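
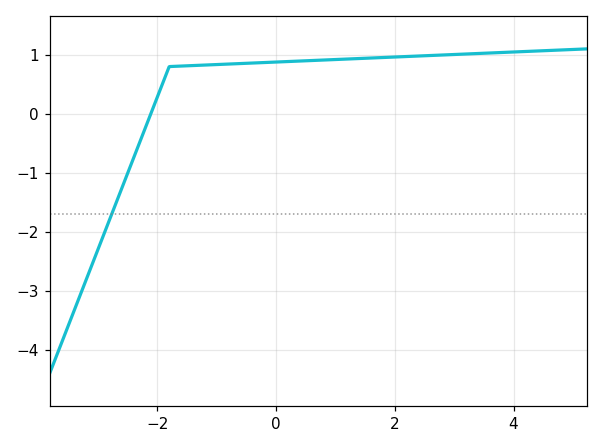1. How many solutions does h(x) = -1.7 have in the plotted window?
1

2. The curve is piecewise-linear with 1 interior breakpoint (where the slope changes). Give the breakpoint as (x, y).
(-1.8, 0.8)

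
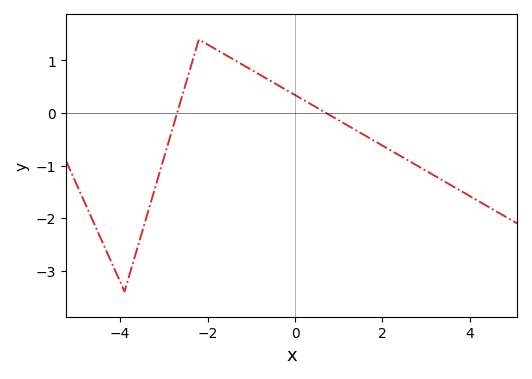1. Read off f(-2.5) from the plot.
0.6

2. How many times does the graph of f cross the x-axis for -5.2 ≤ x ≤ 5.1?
2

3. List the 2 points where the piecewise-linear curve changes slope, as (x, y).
(-3.9, -3.4); (-2.2, 1.4)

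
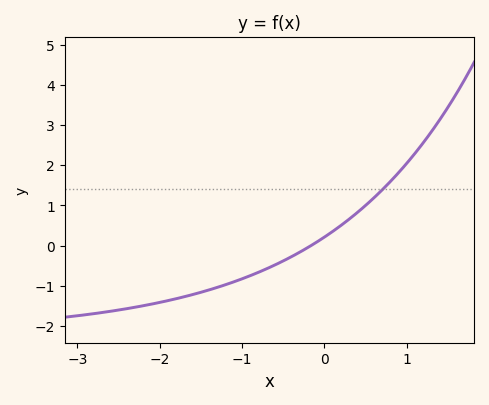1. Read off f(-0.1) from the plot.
0.1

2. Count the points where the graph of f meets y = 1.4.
1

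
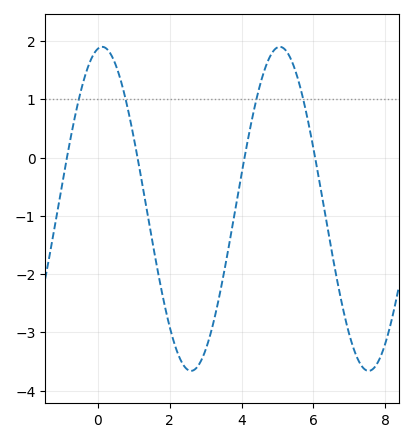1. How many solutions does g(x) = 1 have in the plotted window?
4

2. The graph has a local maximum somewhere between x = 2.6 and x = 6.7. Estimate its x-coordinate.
5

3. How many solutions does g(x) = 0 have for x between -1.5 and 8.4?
4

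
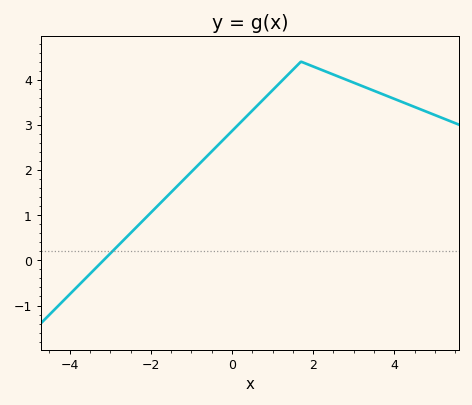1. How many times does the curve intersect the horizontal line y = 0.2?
1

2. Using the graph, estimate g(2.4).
4.15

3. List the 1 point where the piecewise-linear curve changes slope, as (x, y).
(1.7, 4.4)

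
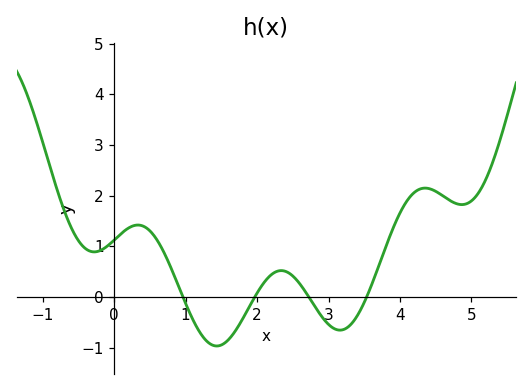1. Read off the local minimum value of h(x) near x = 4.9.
1.8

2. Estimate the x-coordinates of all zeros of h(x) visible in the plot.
1, 2, 2.7, 3.5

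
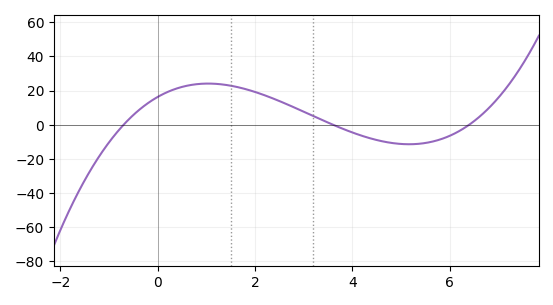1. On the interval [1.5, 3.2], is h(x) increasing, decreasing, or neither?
decreasing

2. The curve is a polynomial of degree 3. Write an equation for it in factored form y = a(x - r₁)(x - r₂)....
y = 1.01(x + 0.7)(x - 3.6)(x - 6.4)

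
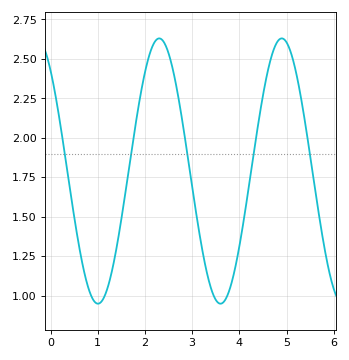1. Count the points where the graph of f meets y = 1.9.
5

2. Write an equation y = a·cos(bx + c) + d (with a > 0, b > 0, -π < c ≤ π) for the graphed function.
y = 0.84cos(2.42x + 0.712) + 1.79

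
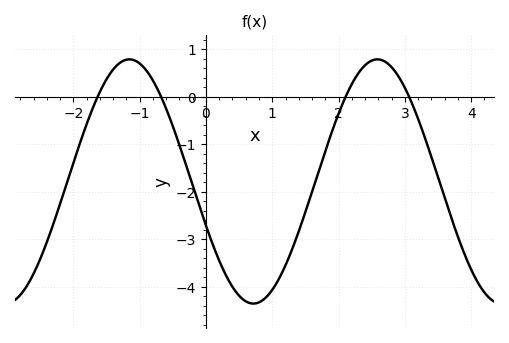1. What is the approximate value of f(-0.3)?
-1.4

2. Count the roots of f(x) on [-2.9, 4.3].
4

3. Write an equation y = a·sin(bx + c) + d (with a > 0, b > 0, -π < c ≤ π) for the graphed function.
y = 2.57sin(1.7x - 2.8) - 1.78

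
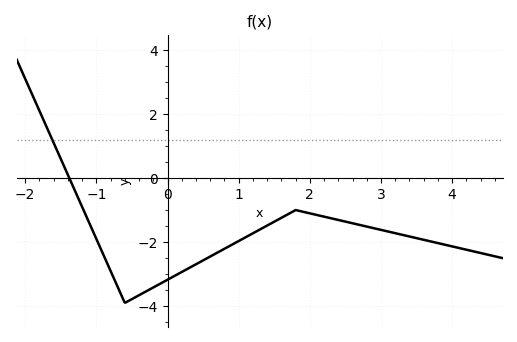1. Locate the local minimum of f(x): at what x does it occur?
-0.598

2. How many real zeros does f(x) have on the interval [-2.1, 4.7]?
1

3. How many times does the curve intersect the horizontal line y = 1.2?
1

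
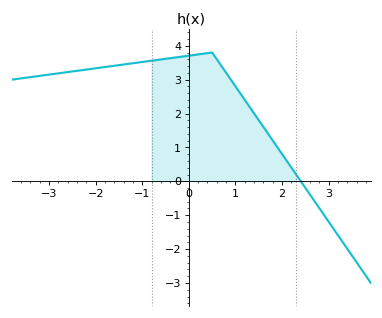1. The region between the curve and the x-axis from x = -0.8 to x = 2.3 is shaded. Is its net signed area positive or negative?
positive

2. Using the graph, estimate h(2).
0.8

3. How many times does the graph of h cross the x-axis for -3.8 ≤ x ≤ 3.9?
1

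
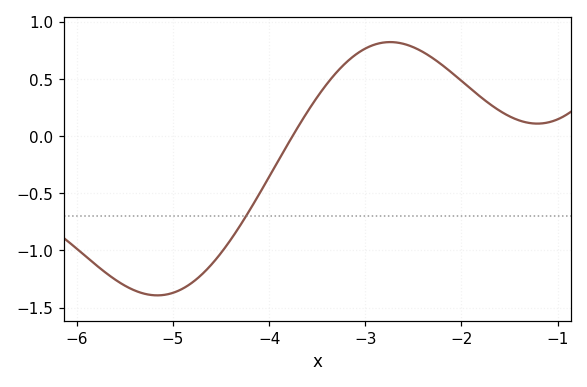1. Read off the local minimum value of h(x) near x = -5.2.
-1.4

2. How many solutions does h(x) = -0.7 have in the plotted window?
1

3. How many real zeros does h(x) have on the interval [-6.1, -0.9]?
1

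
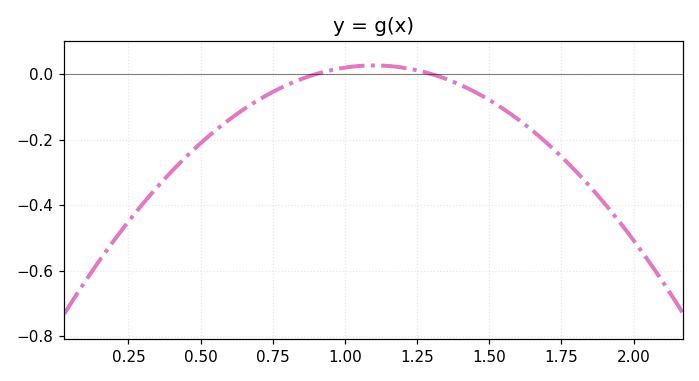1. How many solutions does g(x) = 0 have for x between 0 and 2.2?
2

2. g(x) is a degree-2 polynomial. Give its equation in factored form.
y = -0.66(x - 0.9)(x - 1.3)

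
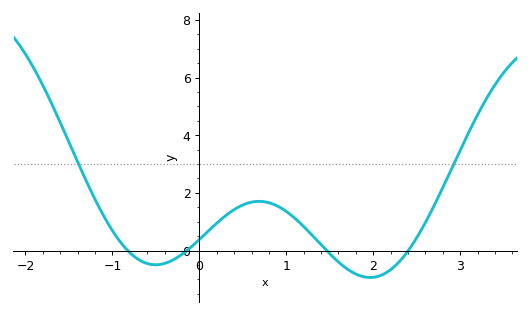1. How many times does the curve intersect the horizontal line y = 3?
2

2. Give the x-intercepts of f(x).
-0.824, -0.144, 1.46, 2.4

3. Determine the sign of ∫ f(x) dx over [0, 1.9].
positive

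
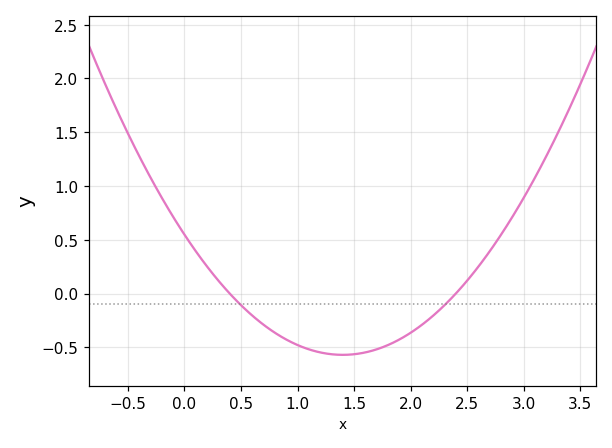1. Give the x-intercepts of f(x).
0.4, 2.4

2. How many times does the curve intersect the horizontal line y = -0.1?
2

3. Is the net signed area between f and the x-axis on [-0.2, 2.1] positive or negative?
negative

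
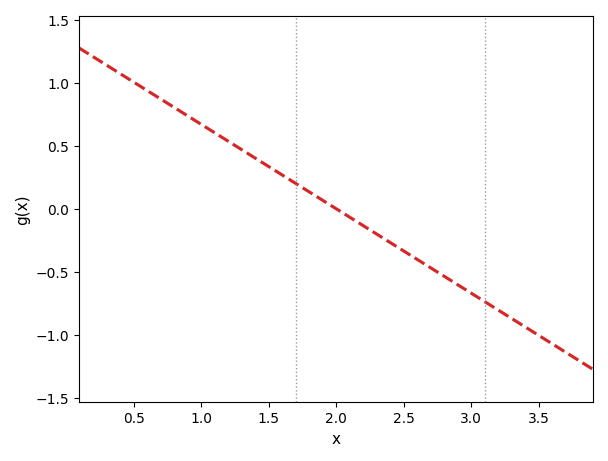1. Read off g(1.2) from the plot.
0.536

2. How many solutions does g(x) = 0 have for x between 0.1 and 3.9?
1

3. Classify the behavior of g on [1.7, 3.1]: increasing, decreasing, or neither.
decreasing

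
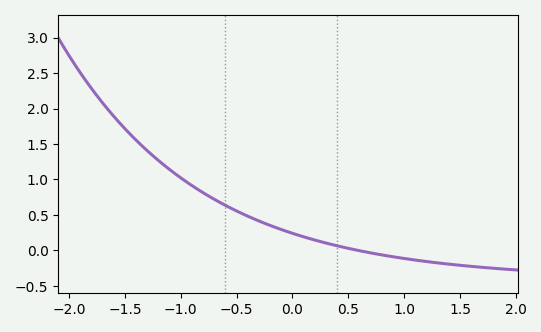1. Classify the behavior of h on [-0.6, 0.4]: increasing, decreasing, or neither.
decreasing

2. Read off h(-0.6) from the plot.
0.634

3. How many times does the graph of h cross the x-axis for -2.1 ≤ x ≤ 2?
1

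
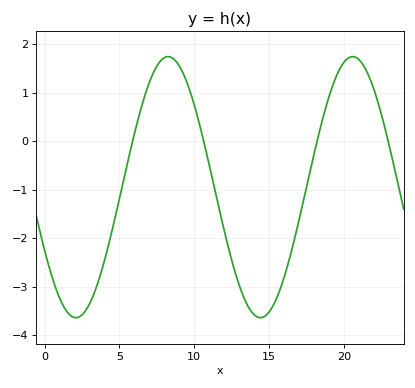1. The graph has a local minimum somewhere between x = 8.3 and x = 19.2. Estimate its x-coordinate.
14.4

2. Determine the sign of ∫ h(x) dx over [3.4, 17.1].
negative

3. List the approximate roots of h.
5.88, 10.6, 18.2, 22.9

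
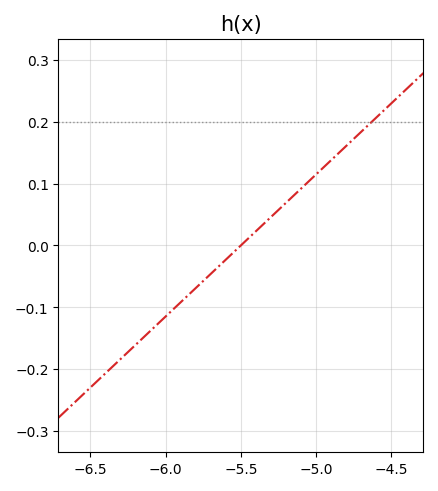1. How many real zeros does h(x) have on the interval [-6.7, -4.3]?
1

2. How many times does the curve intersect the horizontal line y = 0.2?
1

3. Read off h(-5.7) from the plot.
-0.05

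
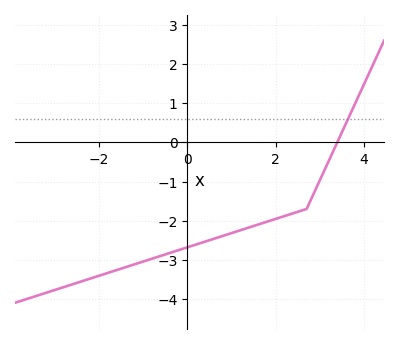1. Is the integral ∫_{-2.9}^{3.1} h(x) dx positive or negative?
negative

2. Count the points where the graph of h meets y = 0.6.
1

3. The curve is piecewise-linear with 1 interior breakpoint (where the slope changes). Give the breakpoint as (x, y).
(2.7, -1.7)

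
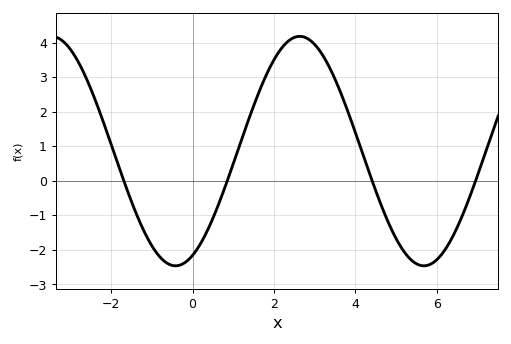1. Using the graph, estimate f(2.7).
4.2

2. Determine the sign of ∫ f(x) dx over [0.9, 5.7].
positive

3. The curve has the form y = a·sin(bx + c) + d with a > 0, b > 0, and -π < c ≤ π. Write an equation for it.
y = 3.32sin(1x - 1.1) + 0.86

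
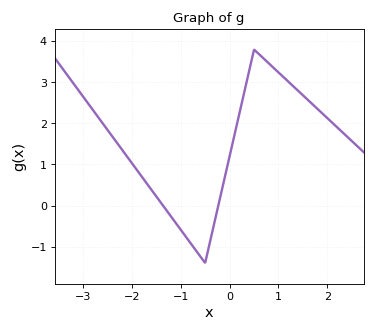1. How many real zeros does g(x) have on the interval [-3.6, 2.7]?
2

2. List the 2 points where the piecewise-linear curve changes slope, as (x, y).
(-0.5, -1.4); (0.5, 3.8)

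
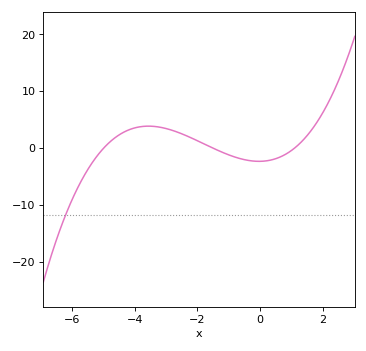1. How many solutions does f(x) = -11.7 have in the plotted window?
1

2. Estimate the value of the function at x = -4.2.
3.21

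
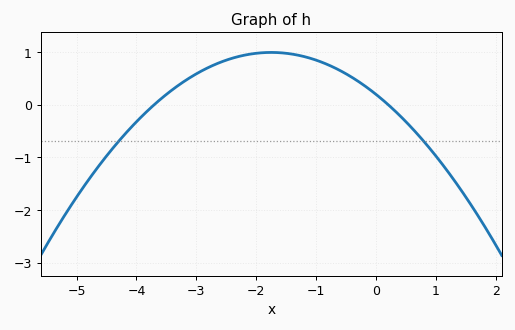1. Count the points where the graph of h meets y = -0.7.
2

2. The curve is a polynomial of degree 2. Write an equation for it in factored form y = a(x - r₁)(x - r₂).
y = -0.26(x + 3.7)(x - 0.2)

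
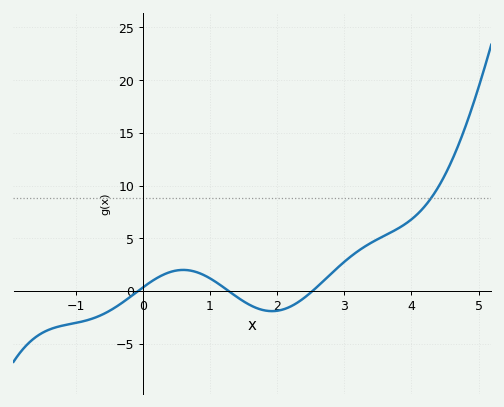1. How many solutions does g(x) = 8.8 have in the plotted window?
1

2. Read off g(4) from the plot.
7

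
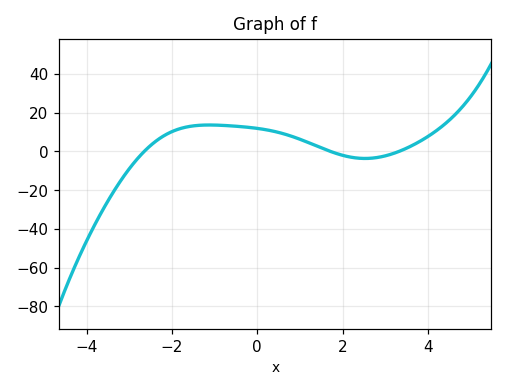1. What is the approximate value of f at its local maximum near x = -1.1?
13.7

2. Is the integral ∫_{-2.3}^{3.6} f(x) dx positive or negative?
positive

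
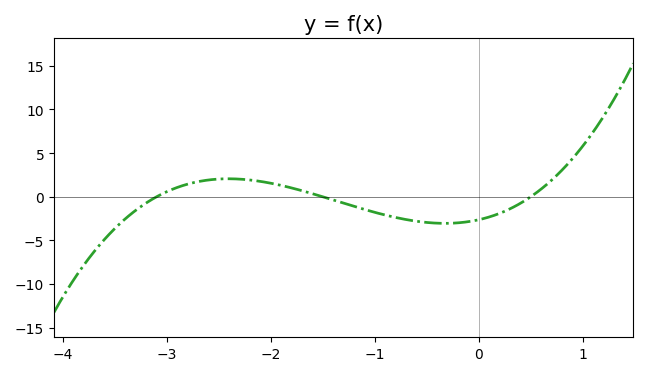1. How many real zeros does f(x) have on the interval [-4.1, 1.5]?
3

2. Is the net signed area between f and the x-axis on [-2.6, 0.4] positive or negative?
negative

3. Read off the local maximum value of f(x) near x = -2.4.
2.06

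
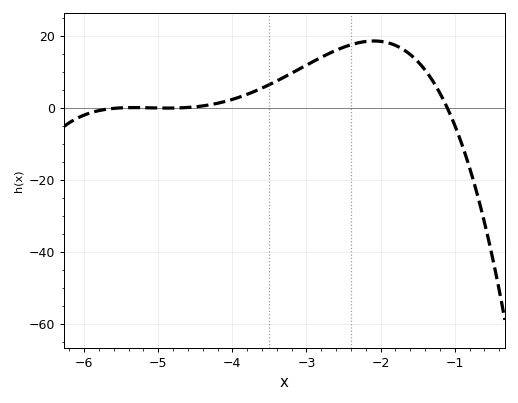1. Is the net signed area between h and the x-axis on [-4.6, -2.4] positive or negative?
positive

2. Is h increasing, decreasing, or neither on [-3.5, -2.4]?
increasing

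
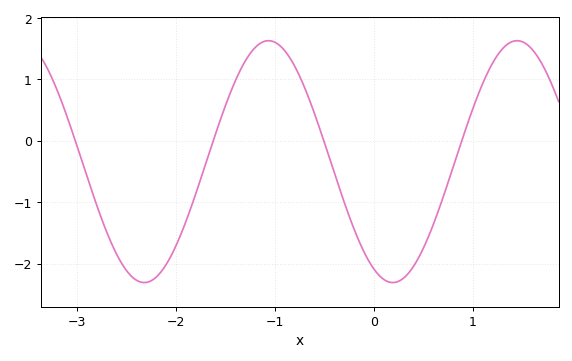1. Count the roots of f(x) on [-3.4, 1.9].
4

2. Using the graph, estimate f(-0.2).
-1.44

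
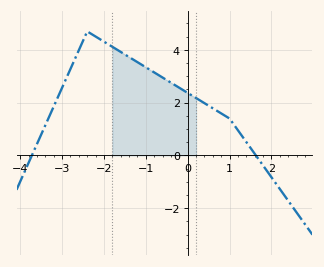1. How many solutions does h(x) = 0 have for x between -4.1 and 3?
2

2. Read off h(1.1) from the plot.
1.18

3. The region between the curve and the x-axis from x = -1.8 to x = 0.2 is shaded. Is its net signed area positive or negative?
positive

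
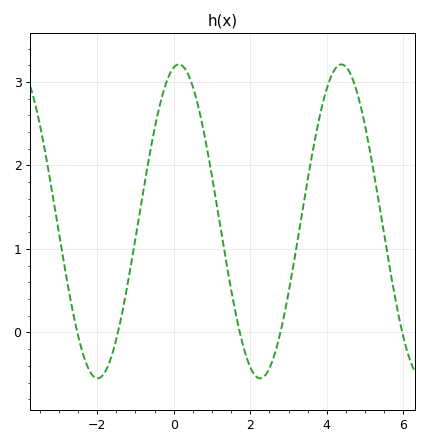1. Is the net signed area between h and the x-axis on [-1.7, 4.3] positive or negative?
positive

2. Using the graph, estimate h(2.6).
-0.3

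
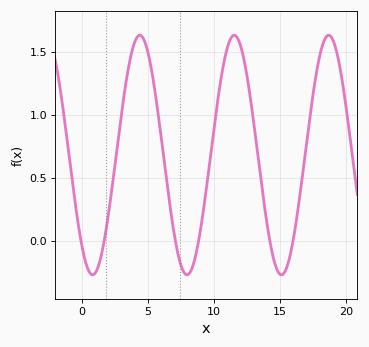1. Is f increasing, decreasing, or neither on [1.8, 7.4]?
neither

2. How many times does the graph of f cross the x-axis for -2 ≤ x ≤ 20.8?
6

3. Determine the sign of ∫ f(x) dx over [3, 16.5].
positive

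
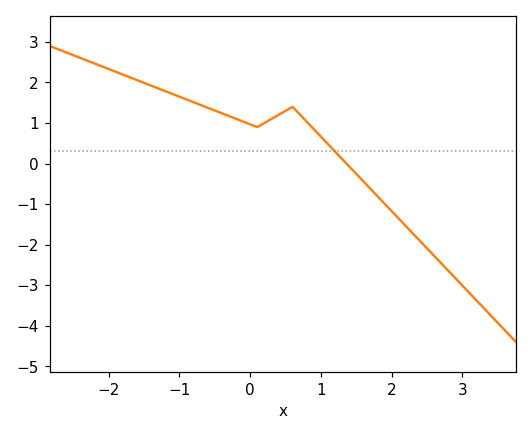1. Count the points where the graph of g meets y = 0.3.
1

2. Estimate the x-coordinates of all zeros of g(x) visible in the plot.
1.4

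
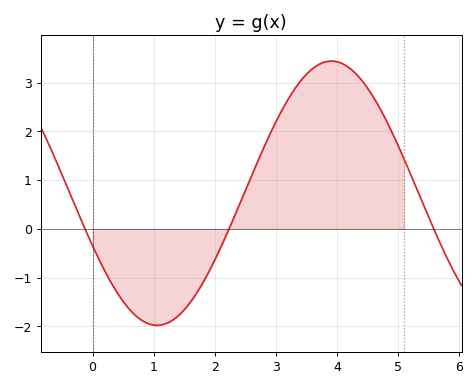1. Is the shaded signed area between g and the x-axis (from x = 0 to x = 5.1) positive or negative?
positive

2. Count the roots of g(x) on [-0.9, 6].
3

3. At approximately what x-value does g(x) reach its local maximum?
3.9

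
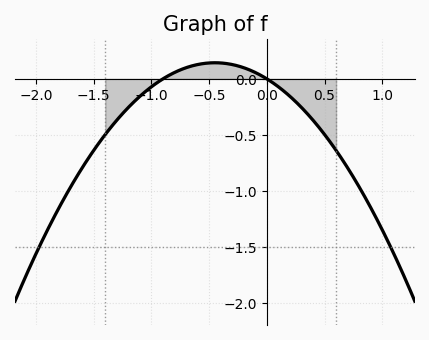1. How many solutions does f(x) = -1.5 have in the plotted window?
2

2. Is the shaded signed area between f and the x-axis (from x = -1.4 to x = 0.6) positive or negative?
negative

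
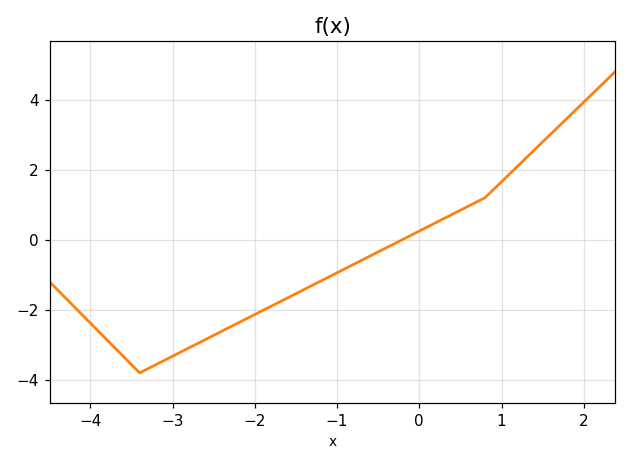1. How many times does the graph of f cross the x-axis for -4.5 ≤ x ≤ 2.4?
1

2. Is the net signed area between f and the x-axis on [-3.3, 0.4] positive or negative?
negative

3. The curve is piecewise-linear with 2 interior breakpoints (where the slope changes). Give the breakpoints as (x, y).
(-3.4, -3.8); (0.8, 1.2)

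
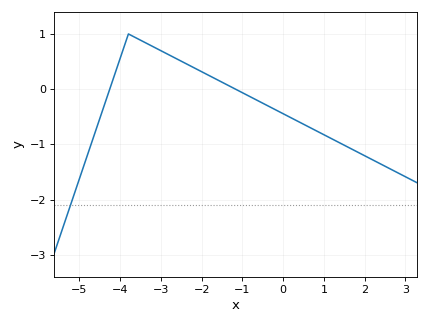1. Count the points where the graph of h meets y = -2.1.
1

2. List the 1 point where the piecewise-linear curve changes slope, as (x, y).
(-3.8, 1)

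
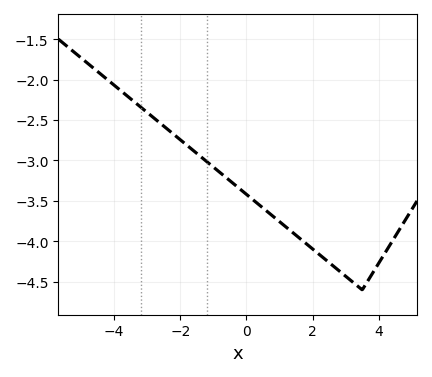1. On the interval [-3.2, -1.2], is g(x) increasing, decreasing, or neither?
decreasing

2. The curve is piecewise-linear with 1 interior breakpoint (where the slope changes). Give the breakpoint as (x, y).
(3.5, -4.6)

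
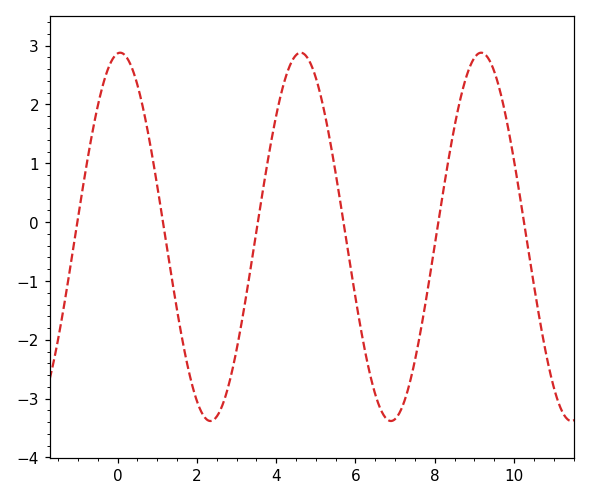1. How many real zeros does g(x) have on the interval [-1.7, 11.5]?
6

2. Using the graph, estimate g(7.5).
-2.3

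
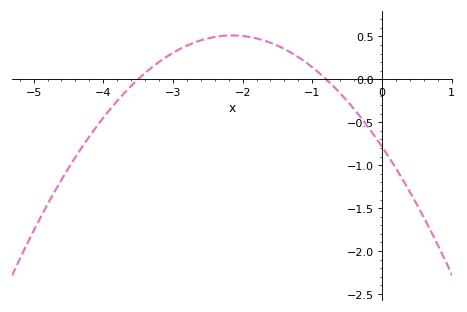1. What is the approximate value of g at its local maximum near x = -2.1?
0.51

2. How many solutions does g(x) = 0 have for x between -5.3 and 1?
2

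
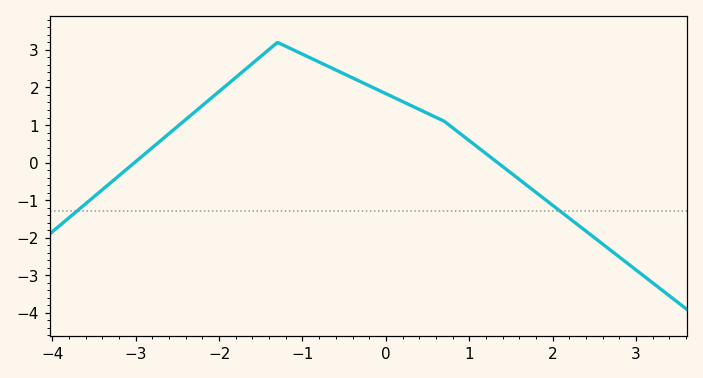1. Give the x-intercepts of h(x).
-3.01, 1.34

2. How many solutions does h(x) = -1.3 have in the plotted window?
2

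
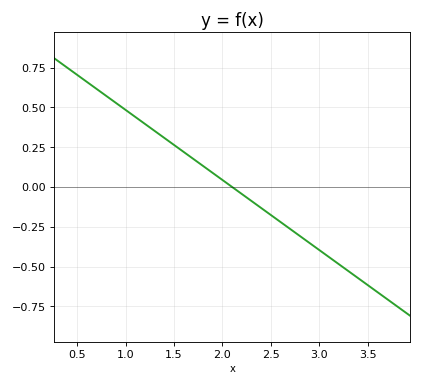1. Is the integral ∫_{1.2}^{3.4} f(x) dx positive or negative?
negative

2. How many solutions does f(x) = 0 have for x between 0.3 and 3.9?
1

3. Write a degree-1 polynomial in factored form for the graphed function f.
y = -0.44(x - 2.1)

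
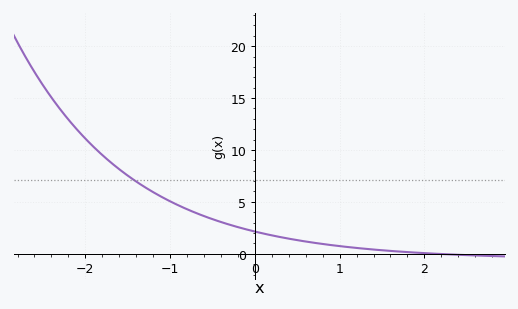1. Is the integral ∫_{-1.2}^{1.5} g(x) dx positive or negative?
positive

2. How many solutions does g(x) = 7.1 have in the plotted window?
1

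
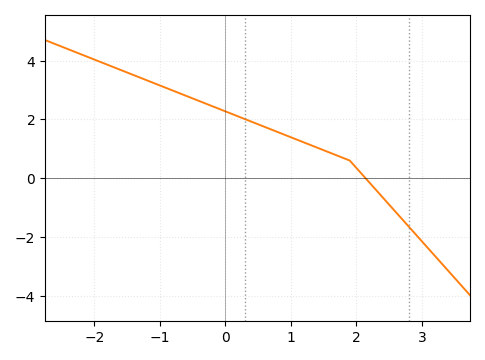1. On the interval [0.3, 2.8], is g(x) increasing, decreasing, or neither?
decreasing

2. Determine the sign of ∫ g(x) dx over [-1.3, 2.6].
positive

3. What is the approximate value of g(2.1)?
0.101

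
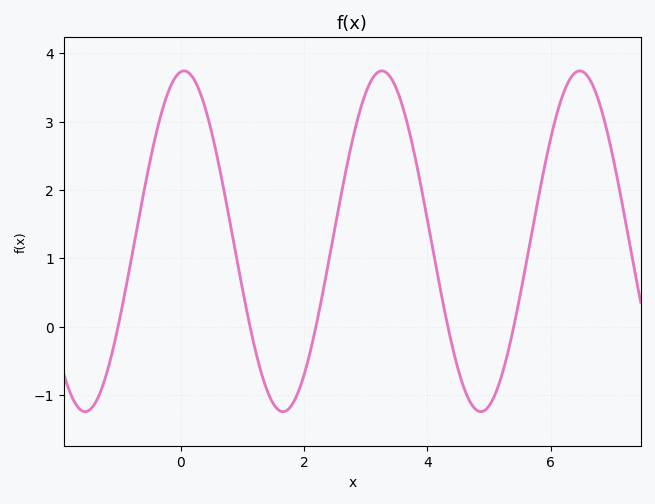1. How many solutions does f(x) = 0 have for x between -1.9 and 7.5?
5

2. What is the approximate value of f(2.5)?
1.4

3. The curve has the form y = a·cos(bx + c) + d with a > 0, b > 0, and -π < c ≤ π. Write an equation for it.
y = 2.49cos(2x - 0.11) + 1.25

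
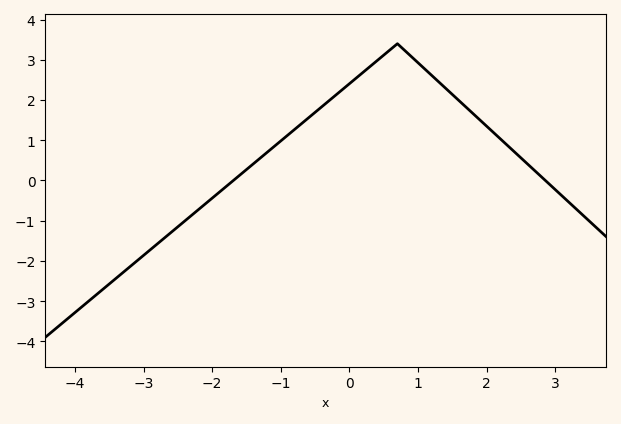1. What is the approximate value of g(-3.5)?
-2.6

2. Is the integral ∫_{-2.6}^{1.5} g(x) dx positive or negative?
positive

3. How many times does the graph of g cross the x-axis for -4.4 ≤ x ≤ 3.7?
2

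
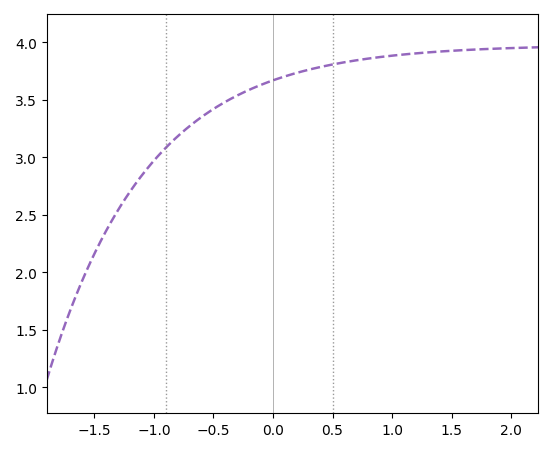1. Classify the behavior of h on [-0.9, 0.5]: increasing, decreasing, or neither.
increasing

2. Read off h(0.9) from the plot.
3.85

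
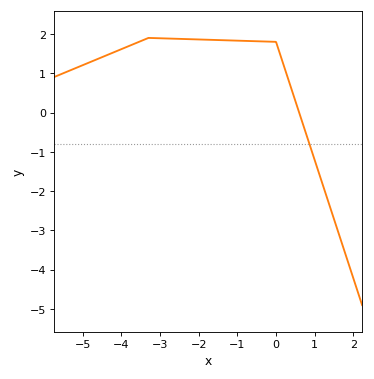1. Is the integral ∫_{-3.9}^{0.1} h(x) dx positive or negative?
positive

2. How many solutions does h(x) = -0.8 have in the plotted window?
1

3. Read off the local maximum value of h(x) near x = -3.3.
1.9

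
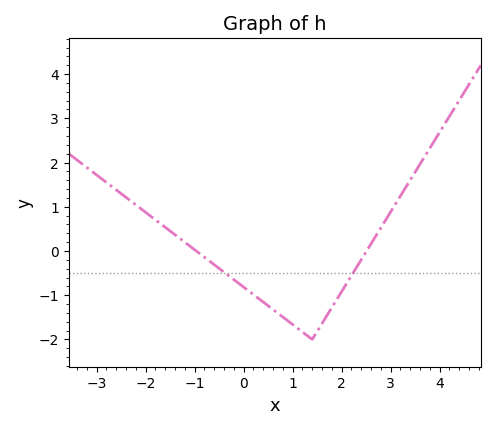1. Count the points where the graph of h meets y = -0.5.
2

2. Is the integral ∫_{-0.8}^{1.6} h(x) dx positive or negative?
negative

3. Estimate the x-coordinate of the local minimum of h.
1.4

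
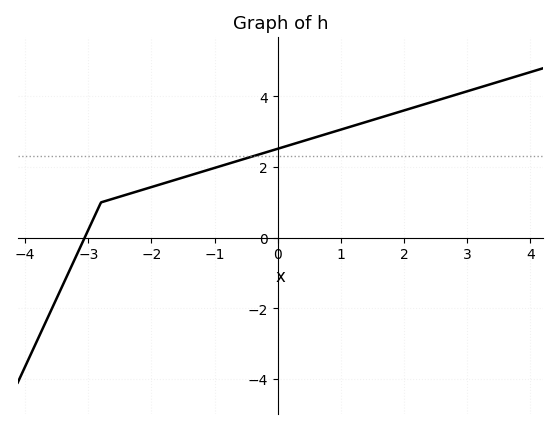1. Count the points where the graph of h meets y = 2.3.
1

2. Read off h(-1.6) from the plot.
1.65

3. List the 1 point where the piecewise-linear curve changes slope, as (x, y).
(-2.8, 1)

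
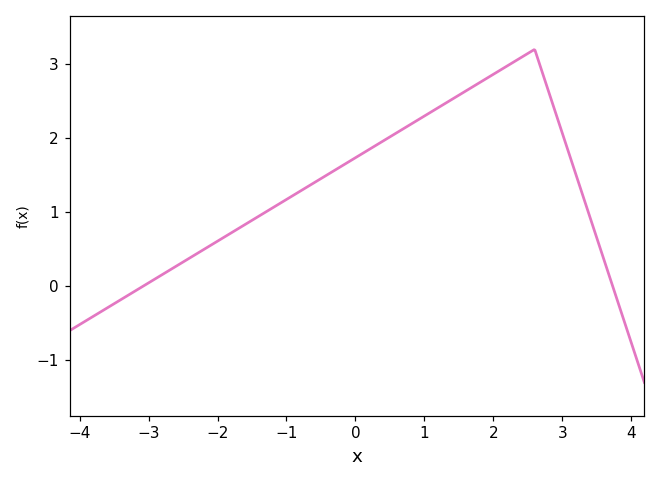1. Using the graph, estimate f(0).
1.7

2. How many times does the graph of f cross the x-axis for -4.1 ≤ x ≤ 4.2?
2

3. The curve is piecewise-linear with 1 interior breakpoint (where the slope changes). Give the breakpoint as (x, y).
(2.6, 3.2)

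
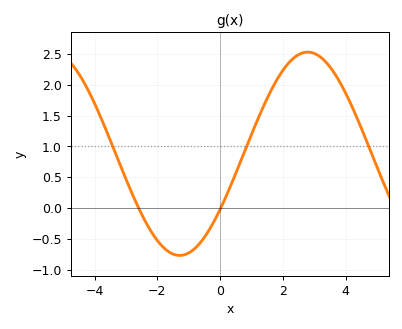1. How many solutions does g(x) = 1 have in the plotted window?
3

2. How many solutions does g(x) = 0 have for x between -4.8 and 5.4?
2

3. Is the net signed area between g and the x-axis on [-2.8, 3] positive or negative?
positive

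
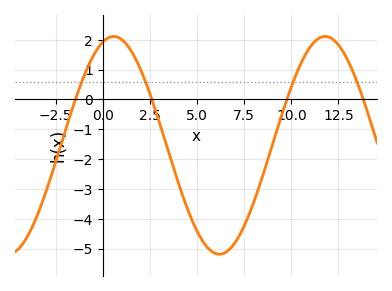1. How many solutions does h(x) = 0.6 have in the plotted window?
4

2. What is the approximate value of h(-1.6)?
-0.3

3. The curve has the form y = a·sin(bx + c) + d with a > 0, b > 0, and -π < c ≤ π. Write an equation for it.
y = 3.65sin(0.56x + 1.2) - 1.54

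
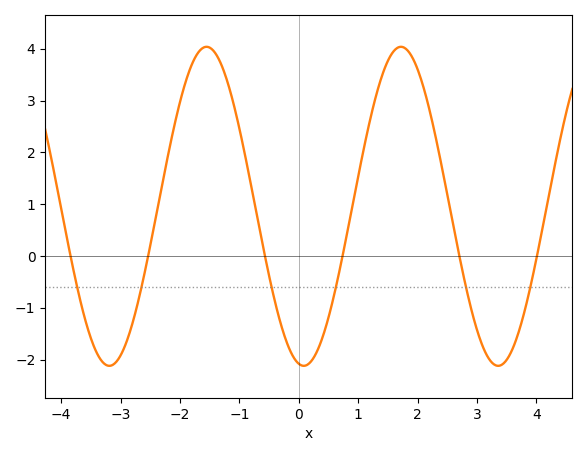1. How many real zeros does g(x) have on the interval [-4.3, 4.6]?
6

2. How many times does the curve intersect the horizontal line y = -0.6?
6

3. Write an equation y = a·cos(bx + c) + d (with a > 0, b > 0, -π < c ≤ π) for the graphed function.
y = 3.08cos(1.92x + 2.98) + 0.96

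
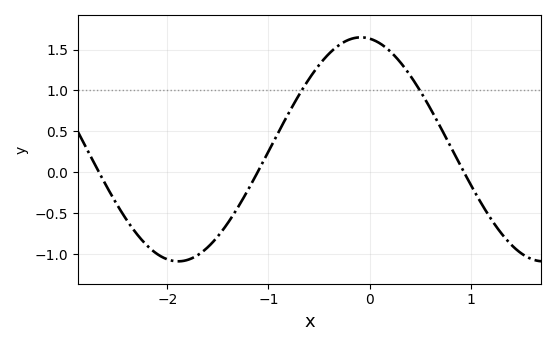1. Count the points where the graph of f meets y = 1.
2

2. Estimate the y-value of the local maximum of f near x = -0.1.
1.65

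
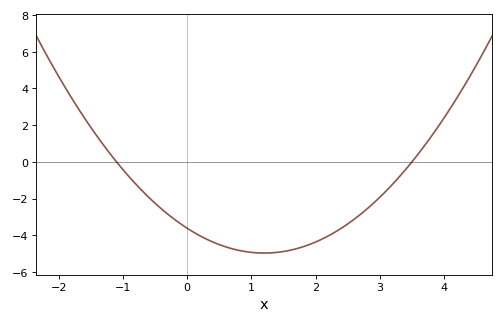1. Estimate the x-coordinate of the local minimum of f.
1.2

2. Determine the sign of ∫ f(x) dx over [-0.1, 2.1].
negative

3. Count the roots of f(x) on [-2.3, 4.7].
2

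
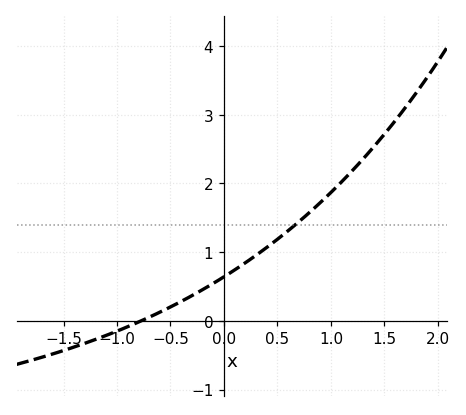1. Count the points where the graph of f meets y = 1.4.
1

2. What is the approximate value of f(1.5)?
2.72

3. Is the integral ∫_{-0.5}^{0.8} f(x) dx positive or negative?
positive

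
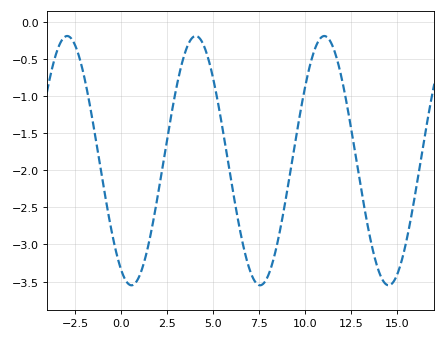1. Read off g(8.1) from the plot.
-3.35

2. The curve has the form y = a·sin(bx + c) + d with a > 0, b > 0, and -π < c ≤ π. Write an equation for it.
y = 1.68sin(0.9x - 2.1) - 1.87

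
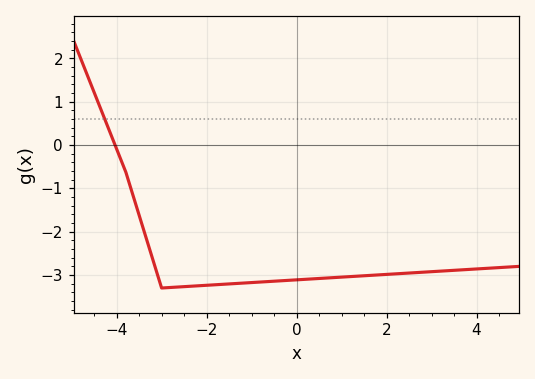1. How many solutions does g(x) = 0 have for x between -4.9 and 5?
1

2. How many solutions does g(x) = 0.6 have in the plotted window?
1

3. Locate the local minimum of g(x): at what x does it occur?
-3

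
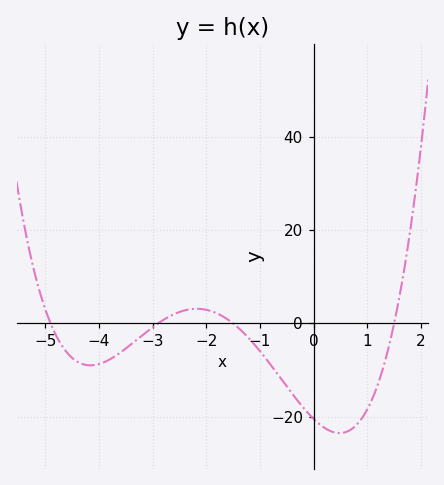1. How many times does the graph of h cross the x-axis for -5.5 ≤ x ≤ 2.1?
4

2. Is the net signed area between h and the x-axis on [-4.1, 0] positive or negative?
negative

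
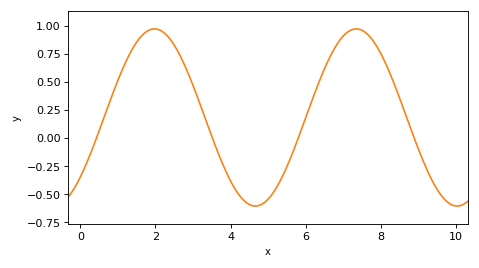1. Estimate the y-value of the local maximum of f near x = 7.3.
0.96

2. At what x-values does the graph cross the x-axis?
0.4, 3.6, 5.8, 8.8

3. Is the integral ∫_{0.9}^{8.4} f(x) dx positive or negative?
positive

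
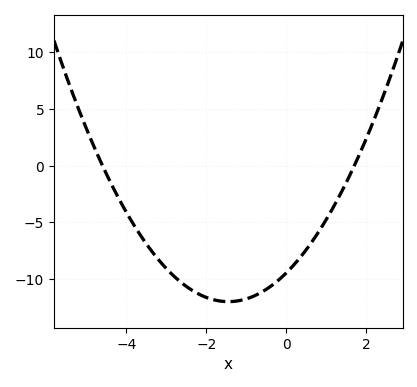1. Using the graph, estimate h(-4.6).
0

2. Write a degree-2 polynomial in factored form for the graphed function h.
y = 1.21(x + 4.6)(x - 1.7)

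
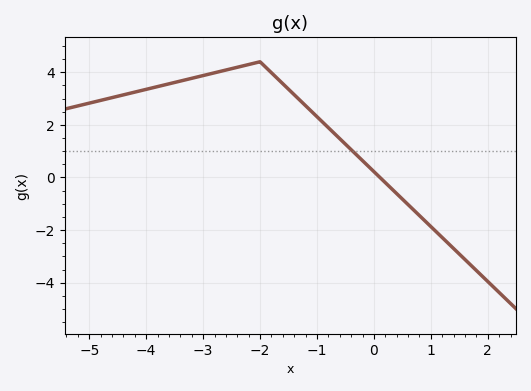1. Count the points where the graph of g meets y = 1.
1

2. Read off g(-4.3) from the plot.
3.19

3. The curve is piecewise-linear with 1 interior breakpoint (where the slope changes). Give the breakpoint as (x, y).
(-2, 4.4)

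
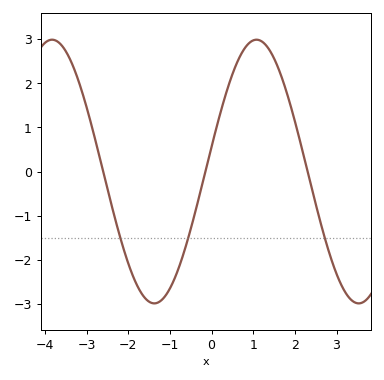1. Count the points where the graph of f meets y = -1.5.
3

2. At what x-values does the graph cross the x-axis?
-2.6, -0.2, 2.4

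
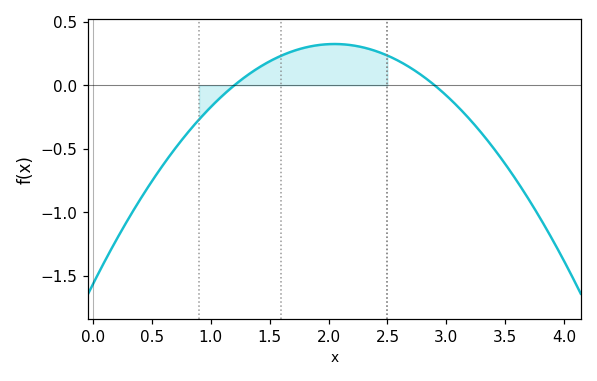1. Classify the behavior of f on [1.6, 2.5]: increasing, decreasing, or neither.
neither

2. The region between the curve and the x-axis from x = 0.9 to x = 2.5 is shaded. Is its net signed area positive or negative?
positive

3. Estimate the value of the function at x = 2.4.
0.27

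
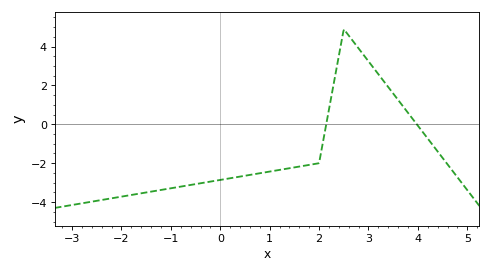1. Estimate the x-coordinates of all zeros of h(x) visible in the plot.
2.2, 4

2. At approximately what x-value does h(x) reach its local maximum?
2.4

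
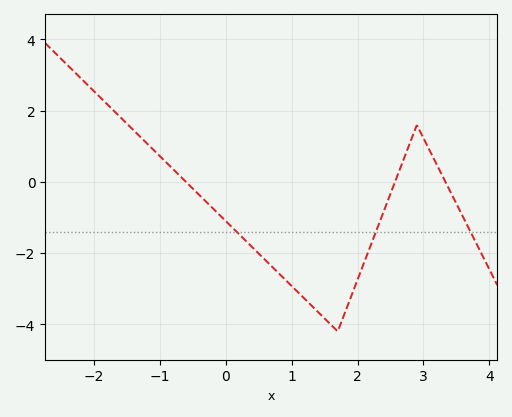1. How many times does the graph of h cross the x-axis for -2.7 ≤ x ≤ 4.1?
3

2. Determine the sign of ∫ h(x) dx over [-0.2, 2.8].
negative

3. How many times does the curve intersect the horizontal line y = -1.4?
3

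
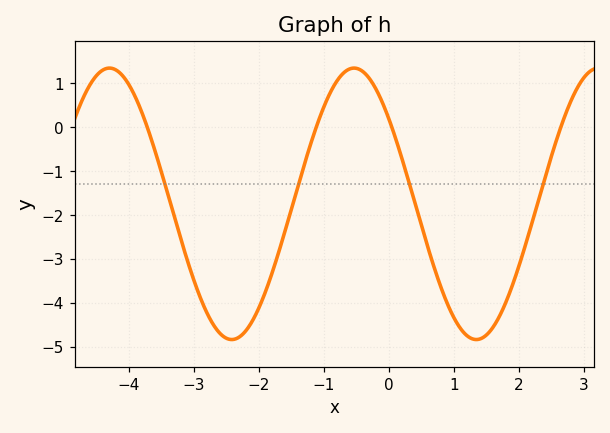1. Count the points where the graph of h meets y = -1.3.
4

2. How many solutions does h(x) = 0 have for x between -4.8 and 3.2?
4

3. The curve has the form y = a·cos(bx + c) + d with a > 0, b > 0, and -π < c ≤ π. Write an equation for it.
y = 3.09cos(1.67x + 0.89) - 1.75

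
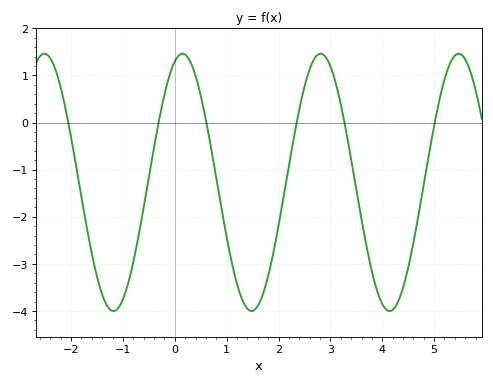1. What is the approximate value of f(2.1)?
-1.6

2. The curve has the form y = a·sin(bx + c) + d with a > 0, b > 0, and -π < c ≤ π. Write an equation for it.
y = 2.73sin(2.4x + 1.2) - 1.27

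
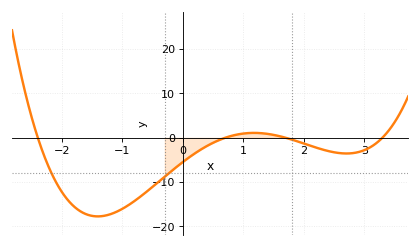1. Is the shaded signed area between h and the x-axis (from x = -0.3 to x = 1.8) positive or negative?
negative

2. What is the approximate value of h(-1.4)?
-17.7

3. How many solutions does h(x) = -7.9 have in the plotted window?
2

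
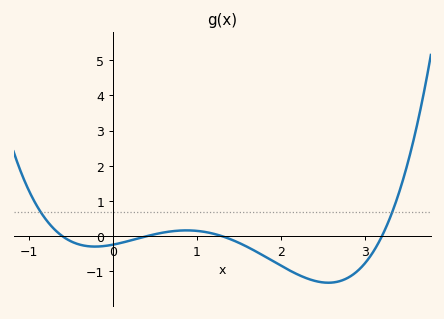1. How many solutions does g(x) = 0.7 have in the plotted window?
2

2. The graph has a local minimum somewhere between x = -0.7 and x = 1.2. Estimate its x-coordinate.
-0.2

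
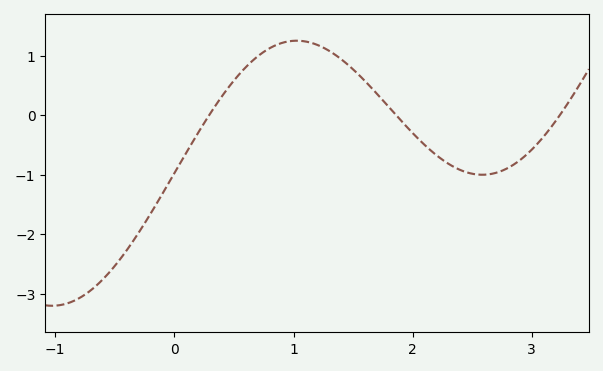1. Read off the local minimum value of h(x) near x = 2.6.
-1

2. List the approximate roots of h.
0.292, 1.86, 3.24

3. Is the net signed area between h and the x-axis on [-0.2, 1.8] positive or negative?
positive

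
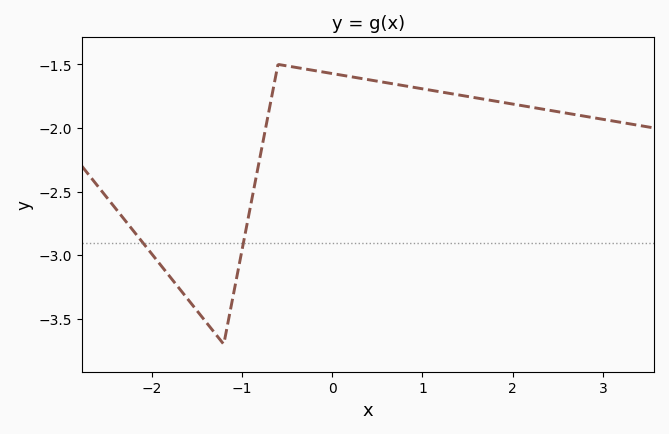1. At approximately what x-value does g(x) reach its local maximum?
-0.6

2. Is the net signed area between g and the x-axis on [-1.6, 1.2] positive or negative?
negative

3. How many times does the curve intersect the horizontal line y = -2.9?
2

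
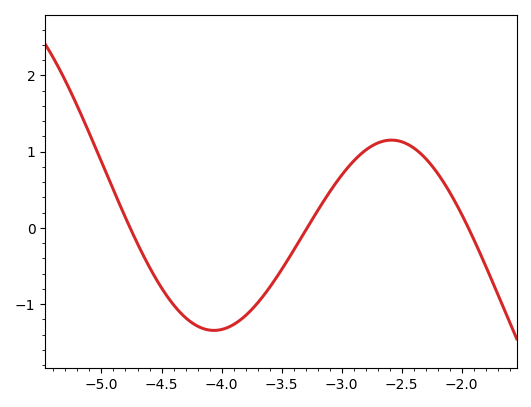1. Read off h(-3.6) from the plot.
-0.781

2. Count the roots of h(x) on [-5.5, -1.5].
3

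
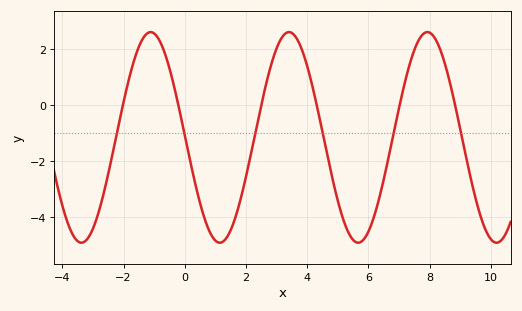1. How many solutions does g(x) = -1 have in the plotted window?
6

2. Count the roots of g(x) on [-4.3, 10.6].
6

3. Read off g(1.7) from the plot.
-3.84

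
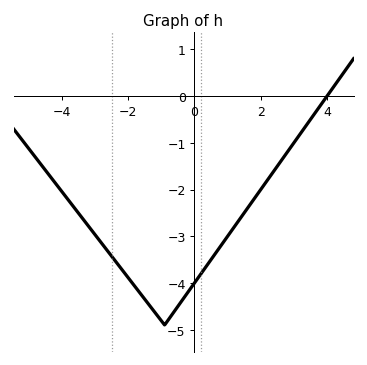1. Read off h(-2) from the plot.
-3.89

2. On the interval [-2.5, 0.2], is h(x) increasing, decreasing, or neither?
neither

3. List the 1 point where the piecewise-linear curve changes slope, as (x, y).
(-0.9, -4.9)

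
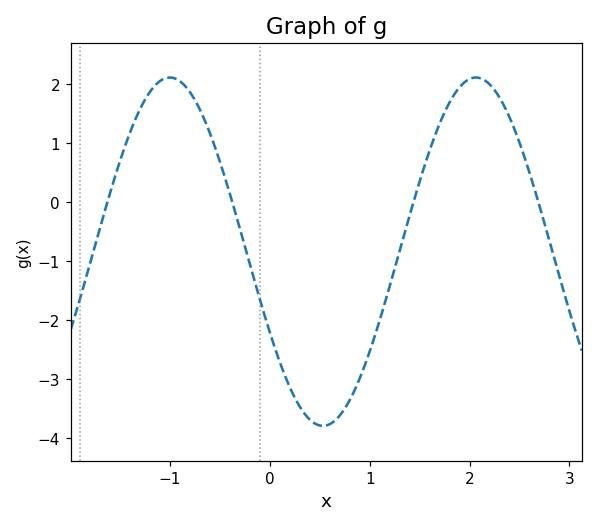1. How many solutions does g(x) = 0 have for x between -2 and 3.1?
4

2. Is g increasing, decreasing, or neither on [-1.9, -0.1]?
neither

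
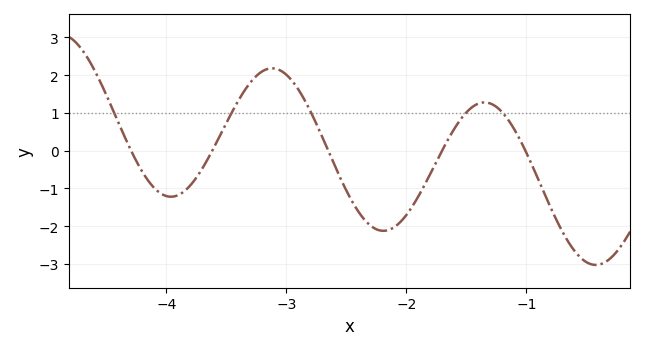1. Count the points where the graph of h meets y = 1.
5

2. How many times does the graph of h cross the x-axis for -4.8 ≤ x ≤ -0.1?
5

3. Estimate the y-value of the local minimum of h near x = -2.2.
-2.12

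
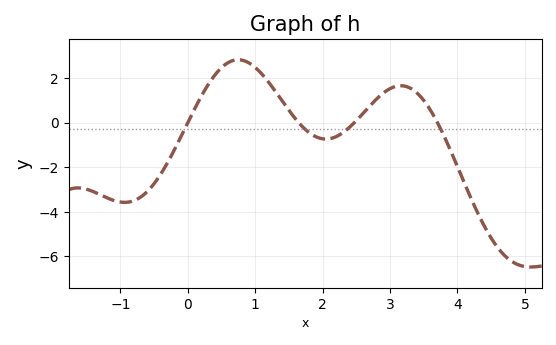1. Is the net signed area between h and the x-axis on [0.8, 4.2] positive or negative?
positive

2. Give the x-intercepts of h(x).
0, 1.6, 2.5, 3.7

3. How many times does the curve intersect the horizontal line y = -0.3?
4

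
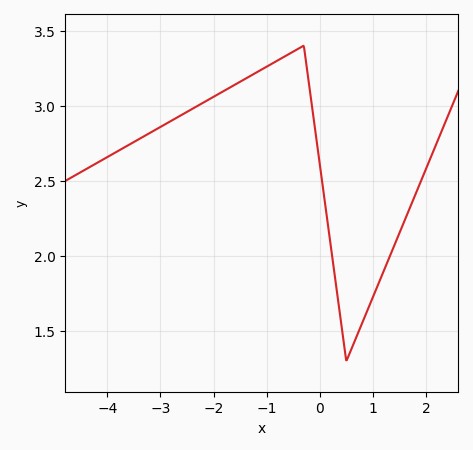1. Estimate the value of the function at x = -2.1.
3.04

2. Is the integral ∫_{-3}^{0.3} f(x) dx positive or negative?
positive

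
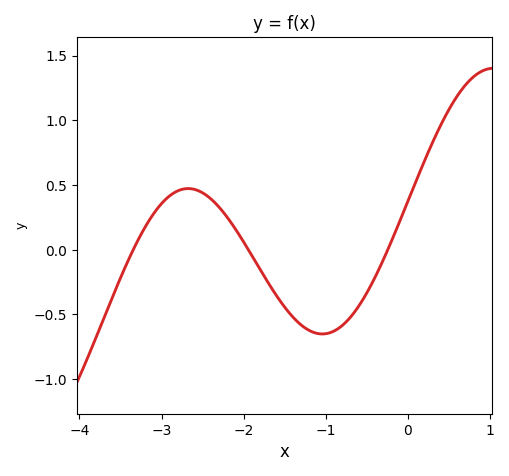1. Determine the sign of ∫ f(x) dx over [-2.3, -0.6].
negative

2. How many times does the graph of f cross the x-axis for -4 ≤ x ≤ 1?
3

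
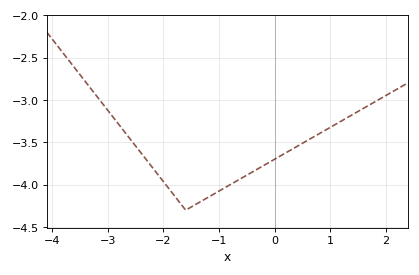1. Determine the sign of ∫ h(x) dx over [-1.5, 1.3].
negative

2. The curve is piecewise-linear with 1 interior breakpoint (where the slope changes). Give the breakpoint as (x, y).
(-1.6, -4.3)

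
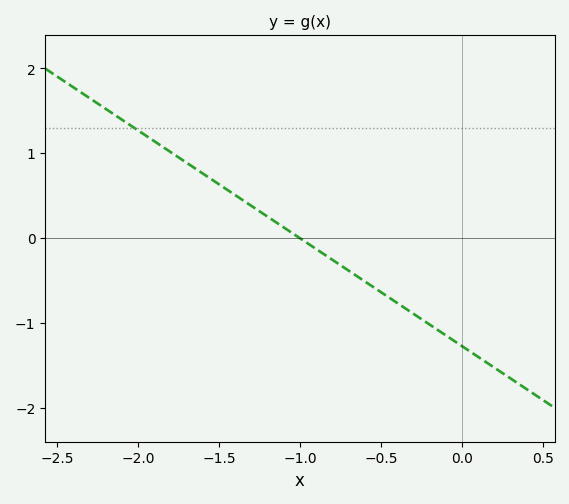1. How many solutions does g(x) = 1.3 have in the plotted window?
1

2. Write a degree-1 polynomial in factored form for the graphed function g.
y = -1.27(x + 1)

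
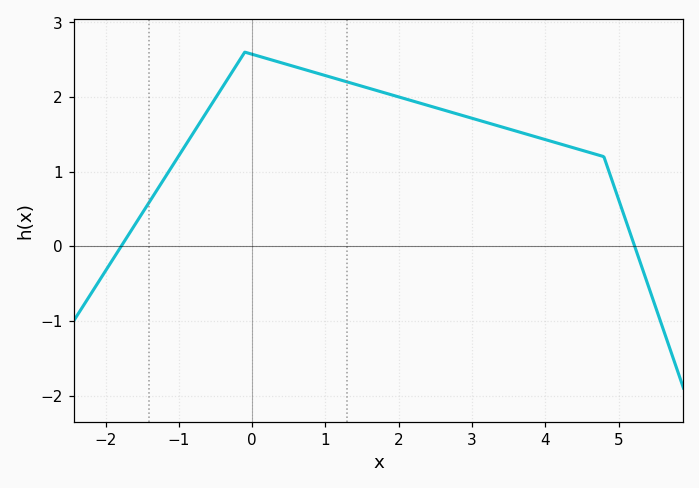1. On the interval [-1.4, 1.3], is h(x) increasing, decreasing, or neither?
neither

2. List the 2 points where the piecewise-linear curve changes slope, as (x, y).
(-0.1, 2.6); (4.8, 1.2)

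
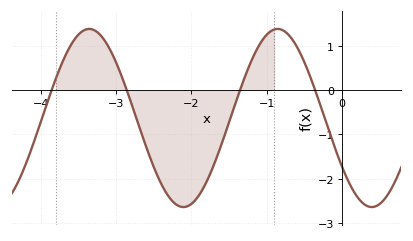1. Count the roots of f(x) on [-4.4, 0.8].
4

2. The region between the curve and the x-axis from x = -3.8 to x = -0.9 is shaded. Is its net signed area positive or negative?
negative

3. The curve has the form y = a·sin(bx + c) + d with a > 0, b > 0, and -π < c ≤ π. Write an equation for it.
y = 2.01sin(2.5x - 2.6) - 0.63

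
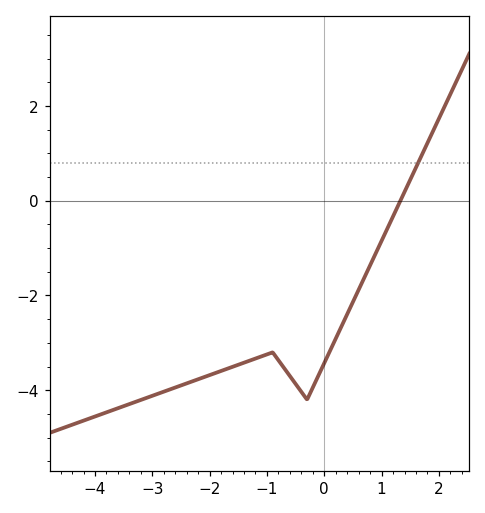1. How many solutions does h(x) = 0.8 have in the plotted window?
1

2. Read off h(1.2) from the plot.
-0.4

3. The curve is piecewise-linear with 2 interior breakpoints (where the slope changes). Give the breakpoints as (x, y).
(-0.9, -3.2); (-0.3, -4.2)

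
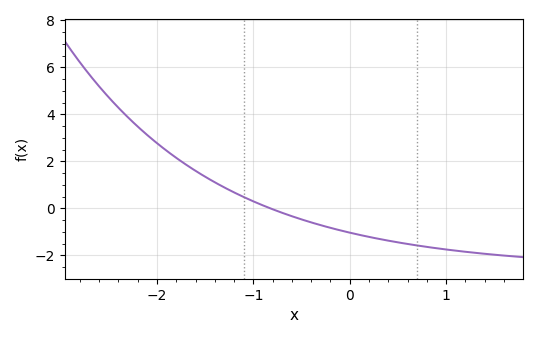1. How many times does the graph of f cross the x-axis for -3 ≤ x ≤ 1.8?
1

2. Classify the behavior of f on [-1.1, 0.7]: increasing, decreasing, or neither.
decreasing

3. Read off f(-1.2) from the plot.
0.6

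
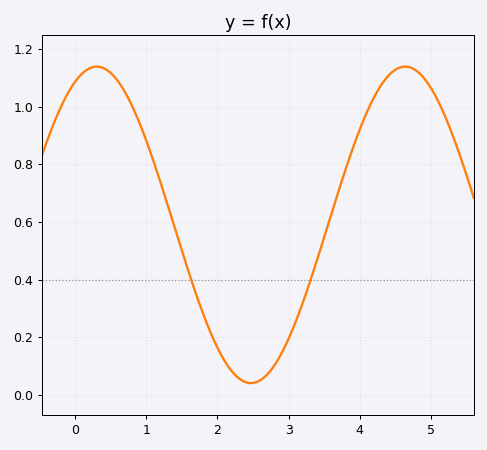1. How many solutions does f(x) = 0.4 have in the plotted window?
2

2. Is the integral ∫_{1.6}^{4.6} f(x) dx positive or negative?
positive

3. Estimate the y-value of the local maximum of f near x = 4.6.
1.14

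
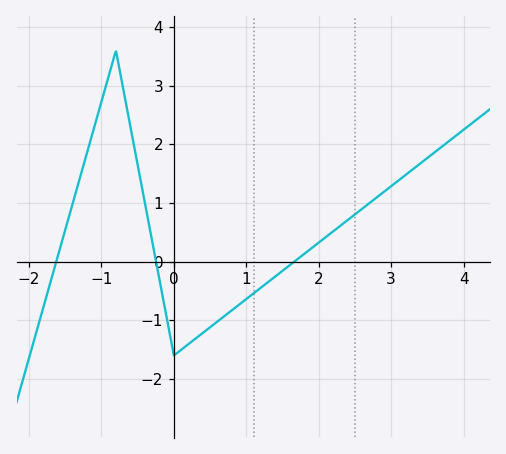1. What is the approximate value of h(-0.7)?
2.95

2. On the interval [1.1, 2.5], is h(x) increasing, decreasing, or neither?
increasing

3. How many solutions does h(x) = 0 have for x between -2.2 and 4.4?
3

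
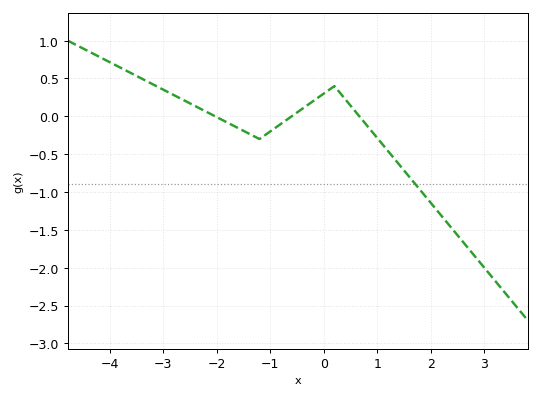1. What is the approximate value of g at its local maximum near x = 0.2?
0.4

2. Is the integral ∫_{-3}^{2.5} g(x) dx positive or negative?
negative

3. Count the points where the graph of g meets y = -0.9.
1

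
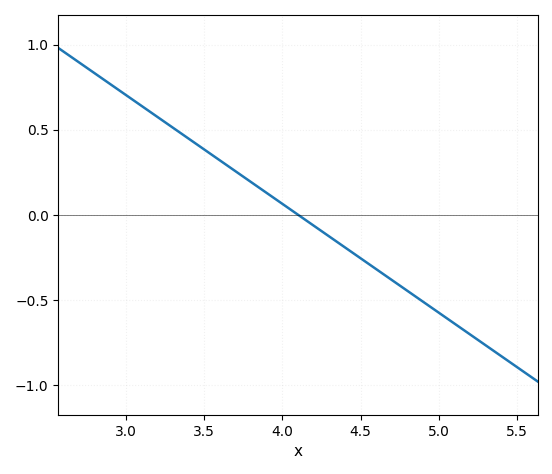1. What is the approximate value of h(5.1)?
-0.64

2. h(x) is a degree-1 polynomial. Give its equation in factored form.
y = -0.64(x - 4.1)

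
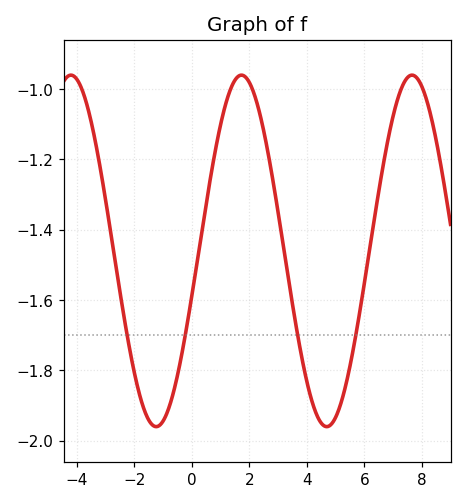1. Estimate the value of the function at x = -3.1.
-1.26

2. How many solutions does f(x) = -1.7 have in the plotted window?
4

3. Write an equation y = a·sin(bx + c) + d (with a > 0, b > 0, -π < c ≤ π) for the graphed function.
y = 0.5sin(1.1x - 0.26) - 1.46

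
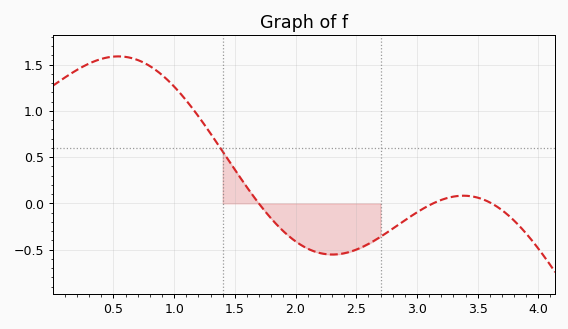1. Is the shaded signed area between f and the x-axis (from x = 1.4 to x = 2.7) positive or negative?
negative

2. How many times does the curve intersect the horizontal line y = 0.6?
1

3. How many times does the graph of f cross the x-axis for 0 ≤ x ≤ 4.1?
3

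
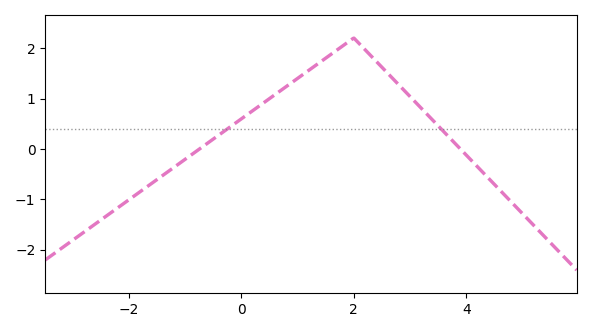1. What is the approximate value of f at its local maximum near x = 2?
2.2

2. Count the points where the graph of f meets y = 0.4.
2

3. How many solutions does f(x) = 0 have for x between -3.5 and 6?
2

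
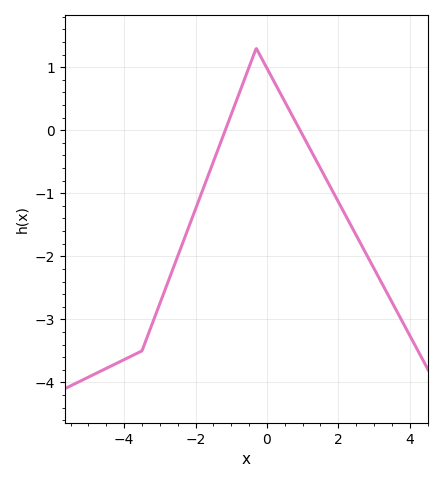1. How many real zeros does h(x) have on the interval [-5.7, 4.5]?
2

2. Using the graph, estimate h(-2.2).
-1.6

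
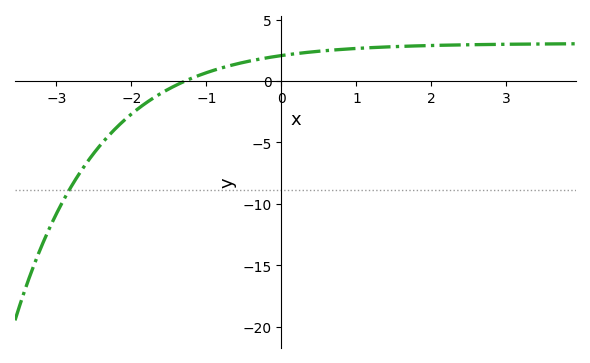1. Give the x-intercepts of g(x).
-1.29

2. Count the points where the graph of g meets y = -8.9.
1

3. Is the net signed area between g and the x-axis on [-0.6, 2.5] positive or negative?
positive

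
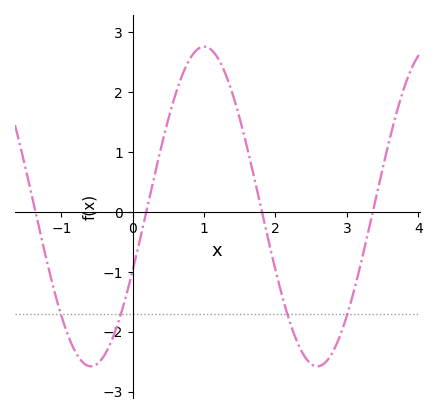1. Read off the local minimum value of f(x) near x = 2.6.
-2.58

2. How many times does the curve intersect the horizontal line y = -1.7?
4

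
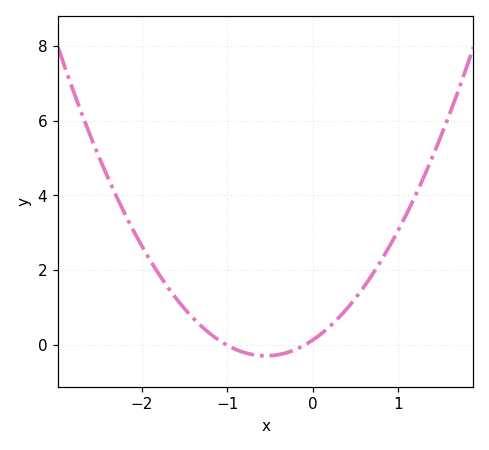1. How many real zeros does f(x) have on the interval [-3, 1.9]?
2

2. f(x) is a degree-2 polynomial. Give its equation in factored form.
y = 1.4(x + 1)(x + 0.1)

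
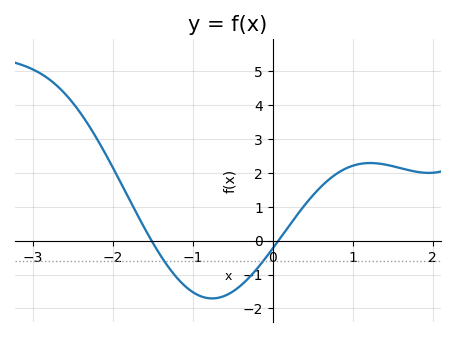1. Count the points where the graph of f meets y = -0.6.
2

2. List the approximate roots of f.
-1.51, 0.071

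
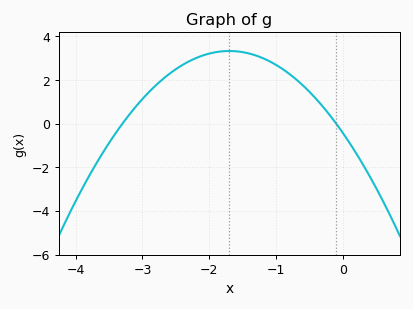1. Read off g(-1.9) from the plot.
3.28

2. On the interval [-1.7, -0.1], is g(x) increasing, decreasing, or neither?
decreasing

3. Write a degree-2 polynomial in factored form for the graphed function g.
y = -1.3(x + 3.3)(x + 0.1)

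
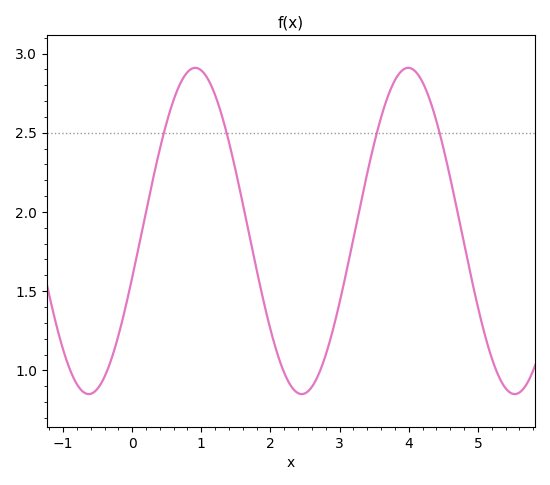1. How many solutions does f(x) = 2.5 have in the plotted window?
4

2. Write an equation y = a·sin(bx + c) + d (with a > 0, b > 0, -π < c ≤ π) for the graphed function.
y = 1.03sin(2.04x - 0.29) + 1.88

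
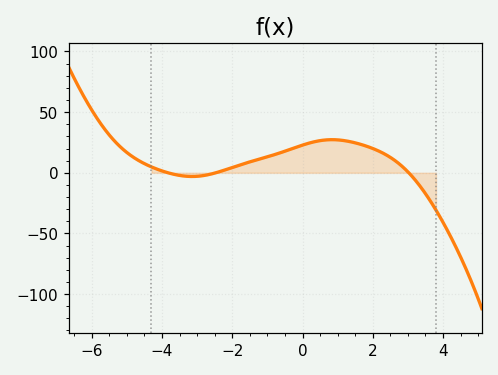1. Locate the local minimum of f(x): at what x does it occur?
-3.14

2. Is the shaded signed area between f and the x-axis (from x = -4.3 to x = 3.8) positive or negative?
positive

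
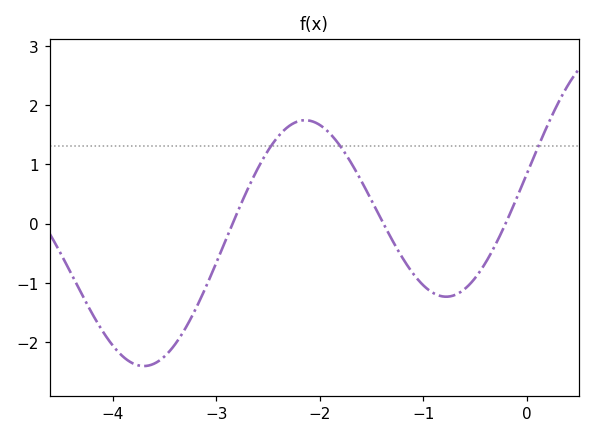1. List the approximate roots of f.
-2.8, -1.4, -0.2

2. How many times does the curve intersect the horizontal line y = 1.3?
3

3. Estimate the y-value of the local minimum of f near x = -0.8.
-1.2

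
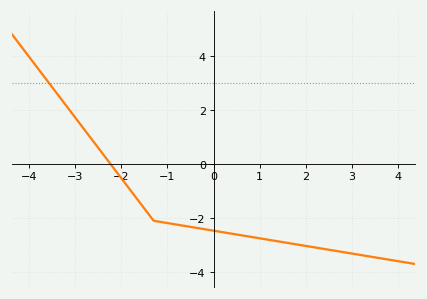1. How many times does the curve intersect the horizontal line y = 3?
1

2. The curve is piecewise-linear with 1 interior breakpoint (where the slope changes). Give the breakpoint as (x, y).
(-1.3, -2.1)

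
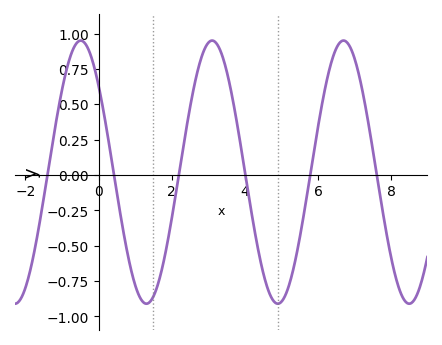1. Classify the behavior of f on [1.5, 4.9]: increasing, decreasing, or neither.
neither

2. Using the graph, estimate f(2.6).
0.611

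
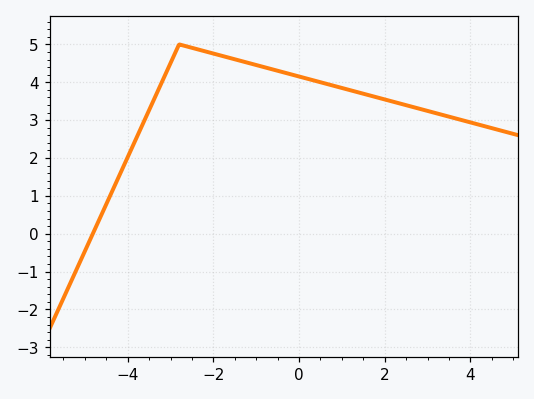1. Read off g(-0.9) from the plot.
4.4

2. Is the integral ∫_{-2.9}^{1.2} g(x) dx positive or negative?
positive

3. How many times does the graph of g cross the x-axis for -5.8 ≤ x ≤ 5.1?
1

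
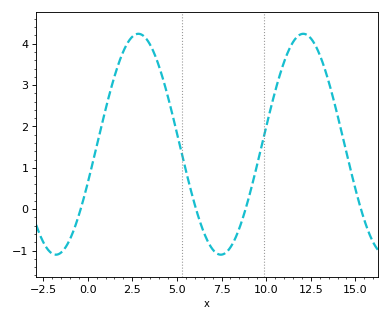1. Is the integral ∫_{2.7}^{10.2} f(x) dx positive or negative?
positive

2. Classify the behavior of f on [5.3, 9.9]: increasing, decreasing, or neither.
neither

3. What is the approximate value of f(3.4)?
4.05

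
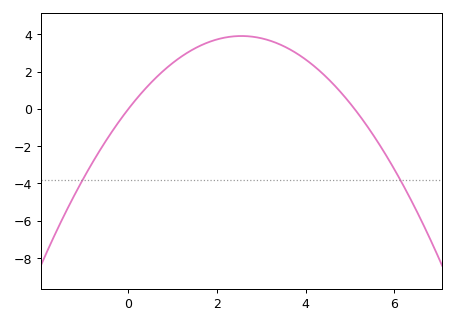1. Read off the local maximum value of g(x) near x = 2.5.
3.9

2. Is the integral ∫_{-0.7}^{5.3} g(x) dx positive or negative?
positive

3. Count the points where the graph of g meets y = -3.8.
2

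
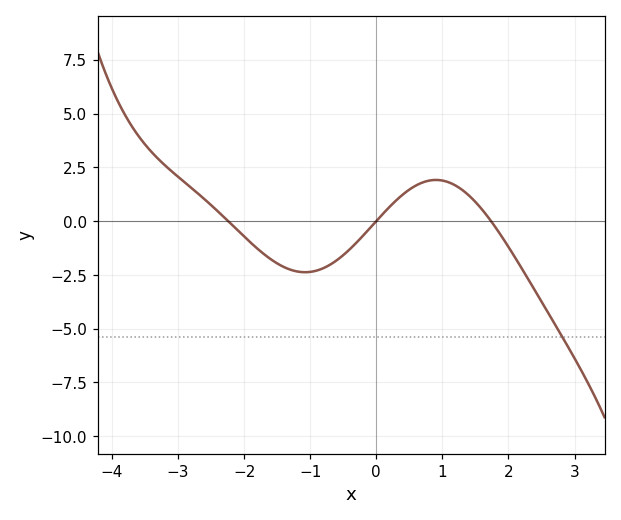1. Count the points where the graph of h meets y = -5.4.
1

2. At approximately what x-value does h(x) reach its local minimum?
-1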